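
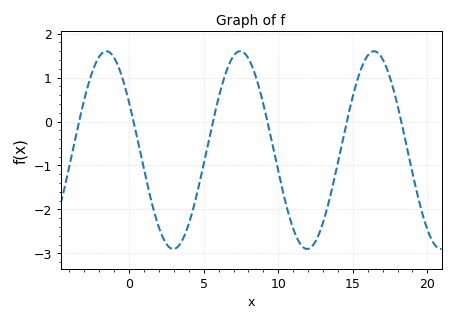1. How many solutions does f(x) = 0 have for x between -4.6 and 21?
6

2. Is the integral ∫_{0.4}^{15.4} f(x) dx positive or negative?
negative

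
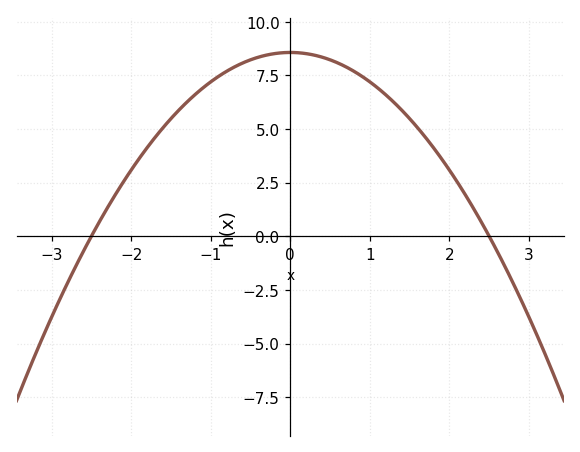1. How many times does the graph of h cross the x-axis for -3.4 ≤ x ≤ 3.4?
2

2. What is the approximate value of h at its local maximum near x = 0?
8.56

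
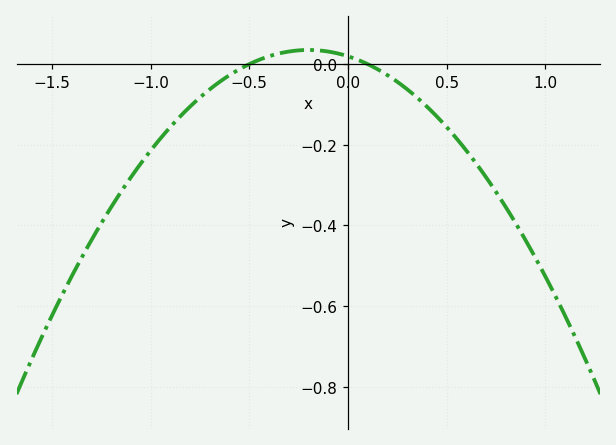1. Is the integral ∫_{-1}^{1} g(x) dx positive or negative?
negative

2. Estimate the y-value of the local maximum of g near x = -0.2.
0.04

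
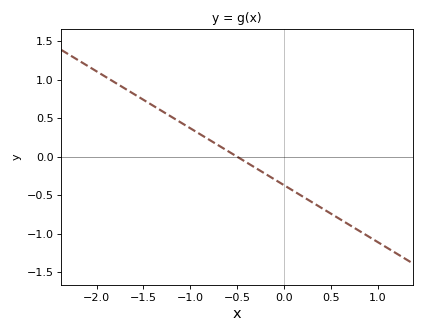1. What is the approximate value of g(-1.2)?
0.518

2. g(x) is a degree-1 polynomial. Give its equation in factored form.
y = -0.74(x + 0.5)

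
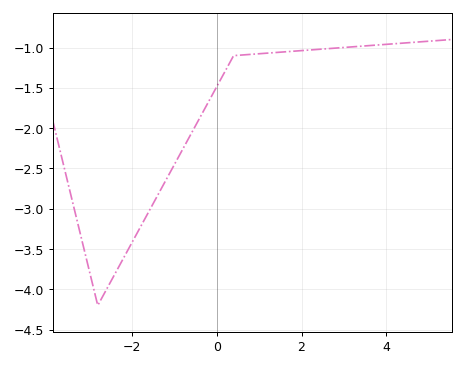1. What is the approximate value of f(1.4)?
-1.06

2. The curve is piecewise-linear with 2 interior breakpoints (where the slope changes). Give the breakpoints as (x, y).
(-2.8, -4.2); (0.4, -1.1)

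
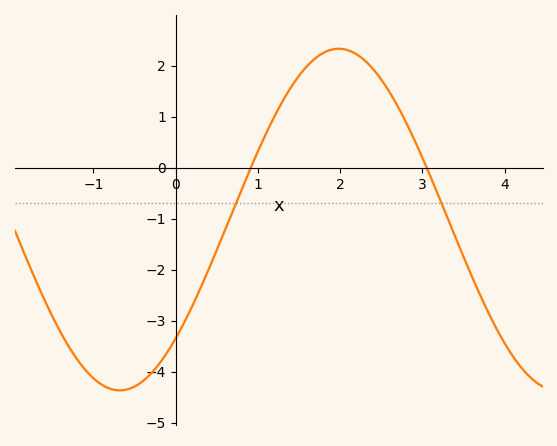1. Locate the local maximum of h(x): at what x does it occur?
1.98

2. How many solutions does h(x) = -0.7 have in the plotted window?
2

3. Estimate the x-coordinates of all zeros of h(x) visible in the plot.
0.915, 3.05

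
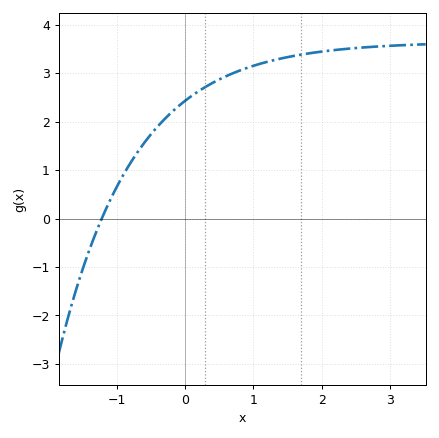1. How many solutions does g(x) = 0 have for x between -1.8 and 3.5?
1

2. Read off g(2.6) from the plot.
3.5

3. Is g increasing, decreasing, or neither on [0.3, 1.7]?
increasing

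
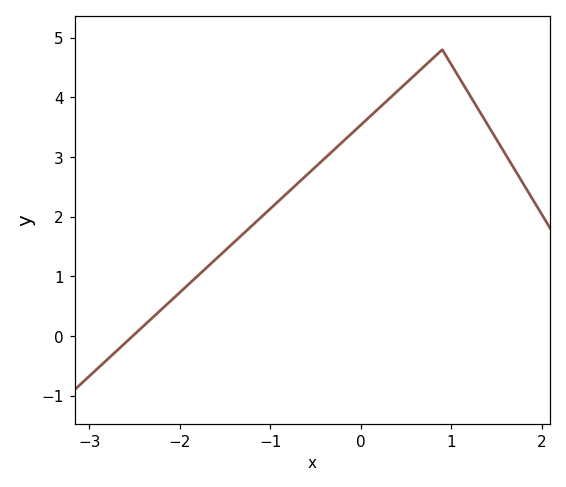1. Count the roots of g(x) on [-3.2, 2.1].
1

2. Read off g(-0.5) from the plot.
2.83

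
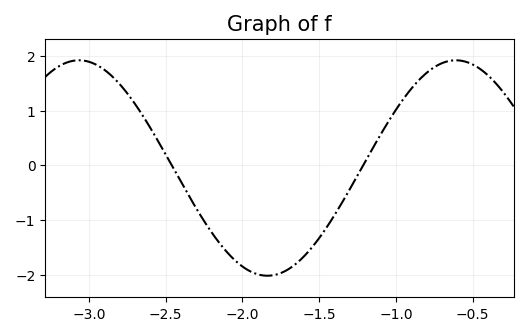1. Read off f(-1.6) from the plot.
-1.7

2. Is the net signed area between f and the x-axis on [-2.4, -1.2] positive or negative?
negative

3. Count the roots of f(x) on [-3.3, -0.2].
2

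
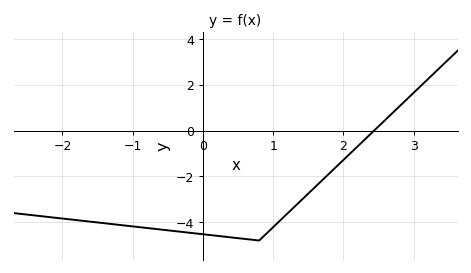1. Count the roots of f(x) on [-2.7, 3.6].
1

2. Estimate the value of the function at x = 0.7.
-4.77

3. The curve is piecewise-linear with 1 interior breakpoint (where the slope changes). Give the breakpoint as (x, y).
(0.8, -4.8)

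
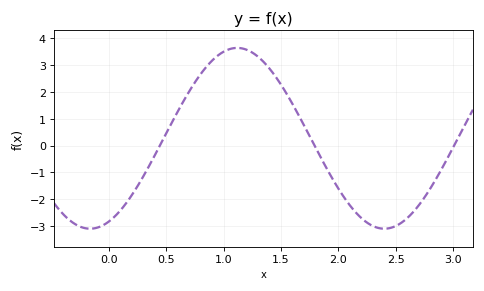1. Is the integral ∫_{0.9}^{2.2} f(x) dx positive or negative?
positive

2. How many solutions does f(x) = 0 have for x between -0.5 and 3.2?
3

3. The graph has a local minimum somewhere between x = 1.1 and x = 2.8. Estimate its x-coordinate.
2.4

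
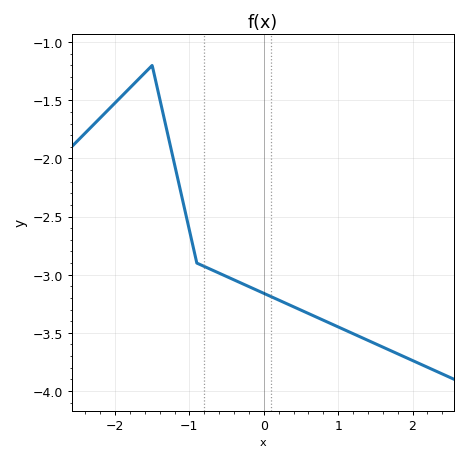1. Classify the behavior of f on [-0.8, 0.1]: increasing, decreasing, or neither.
decreasing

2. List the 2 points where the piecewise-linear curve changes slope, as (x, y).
(-1.5, -1.2); (-0.9, -2.9)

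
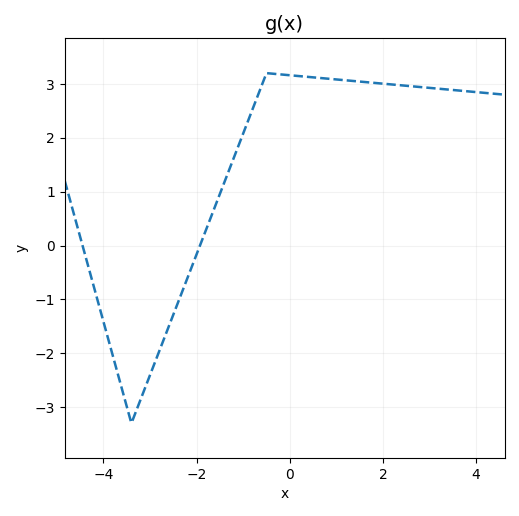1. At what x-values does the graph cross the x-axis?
-4.4, -2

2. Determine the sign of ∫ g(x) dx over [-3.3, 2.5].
positive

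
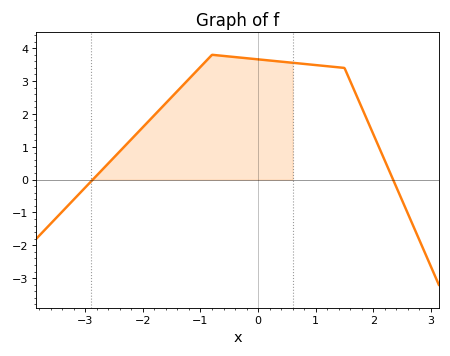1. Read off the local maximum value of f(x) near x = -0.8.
3.8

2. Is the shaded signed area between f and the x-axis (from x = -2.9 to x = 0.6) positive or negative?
positive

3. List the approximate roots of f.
-2.9, 2.3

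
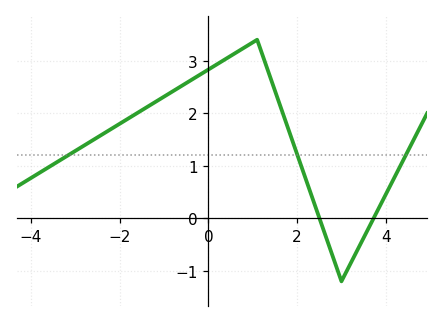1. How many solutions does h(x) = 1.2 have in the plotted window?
3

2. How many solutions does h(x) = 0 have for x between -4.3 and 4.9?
2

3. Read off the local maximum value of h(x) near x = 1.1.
3.4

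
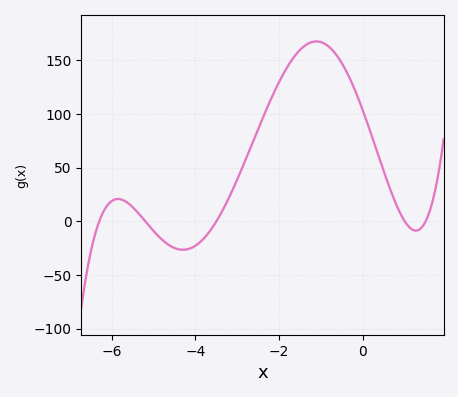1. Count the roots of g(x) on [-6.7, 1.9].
5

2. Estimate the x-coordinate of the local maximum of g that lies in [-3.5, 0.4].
-1.11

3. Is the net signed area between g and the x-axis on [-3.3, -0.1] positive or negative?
positive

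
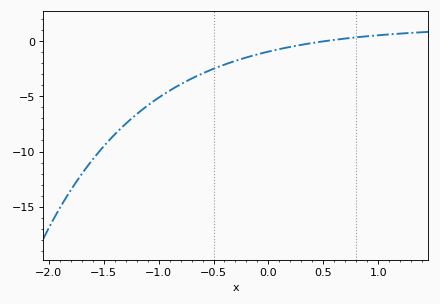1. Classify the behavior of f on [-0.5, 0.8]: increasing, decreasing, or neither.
increasing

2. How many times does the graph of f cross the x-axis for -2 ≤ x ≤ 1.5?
1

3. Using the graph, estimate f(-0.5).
-2.5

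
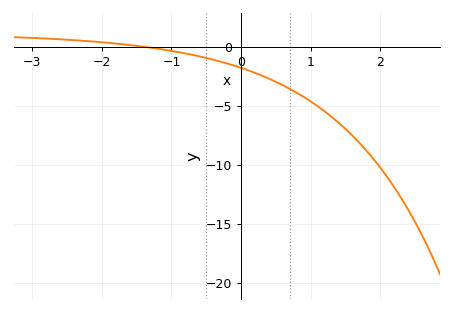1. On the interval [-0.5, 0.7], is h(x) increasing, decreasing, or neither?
decreasing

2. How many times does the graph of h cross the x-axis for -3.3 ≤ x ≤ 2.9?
1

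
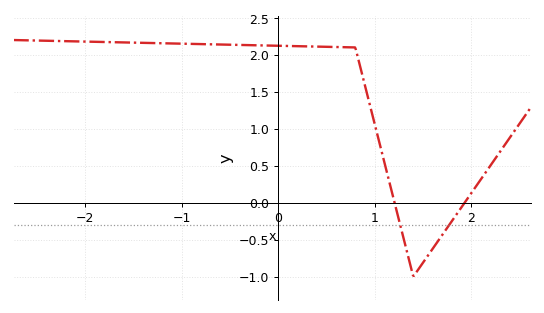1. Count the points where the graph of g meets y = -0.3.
2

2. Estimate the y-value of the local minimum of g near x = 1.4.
-1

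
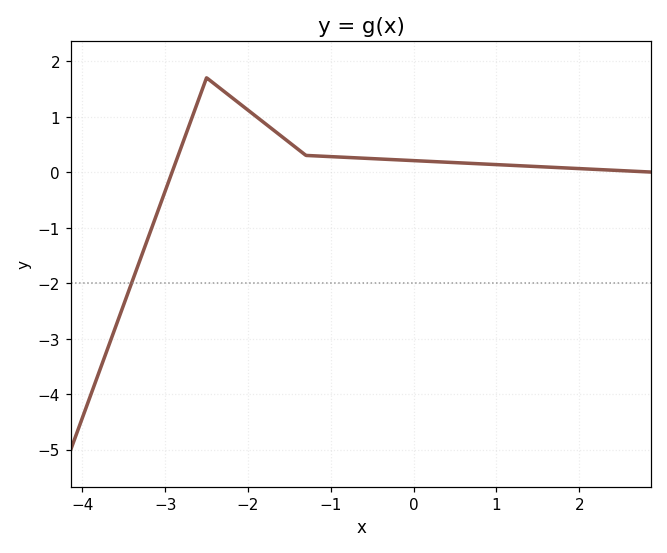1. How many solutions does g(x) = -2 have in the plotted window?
1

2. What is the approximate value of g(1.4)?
0.106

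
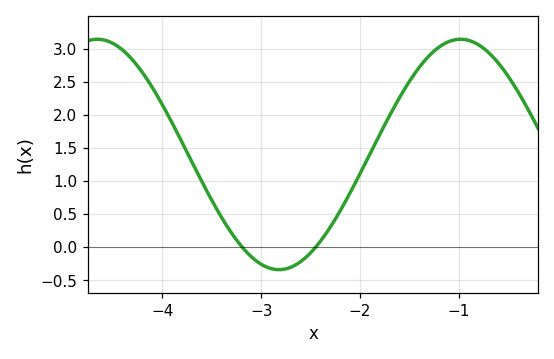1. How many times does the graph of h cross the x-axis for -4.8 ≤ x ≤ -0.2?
2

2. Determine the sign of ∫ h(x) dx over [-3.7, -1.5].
positive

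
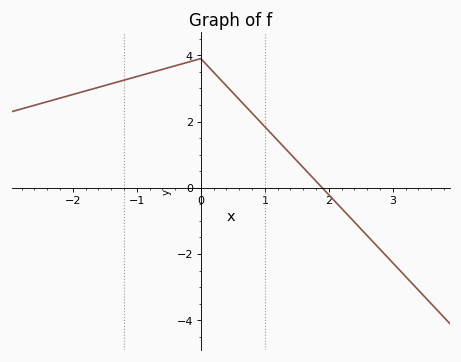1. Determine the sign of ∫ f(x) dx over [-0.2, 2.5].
positive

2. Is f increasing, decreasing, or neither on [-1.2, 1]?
neither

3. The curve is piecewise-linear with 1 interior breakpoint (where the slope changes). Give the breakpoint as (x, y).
(0, 3.9)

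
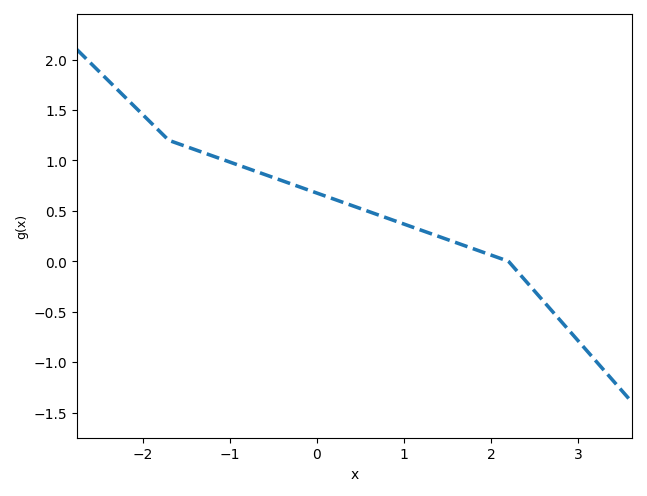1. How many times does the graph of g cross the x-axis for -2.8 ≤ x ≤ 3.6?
1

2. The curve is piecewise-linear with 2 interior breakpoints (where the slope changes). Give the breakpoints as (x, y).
(-1.7, 1.2); (2.2, 0)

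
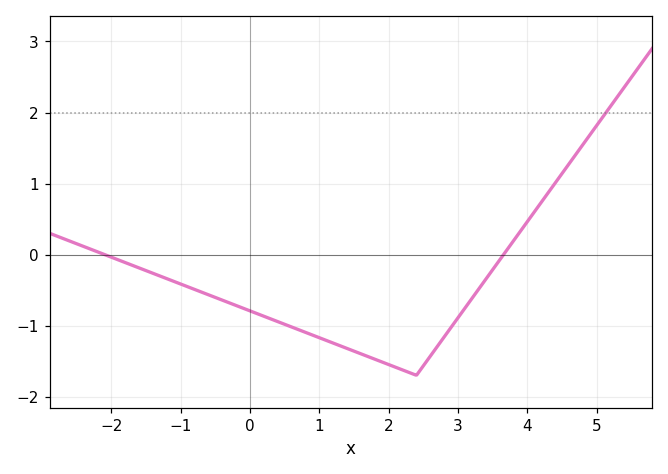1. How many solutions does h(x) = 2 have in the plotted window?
1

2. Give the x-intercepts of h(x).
-2, 3.6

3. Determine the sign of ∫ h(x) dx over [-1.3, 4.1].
negative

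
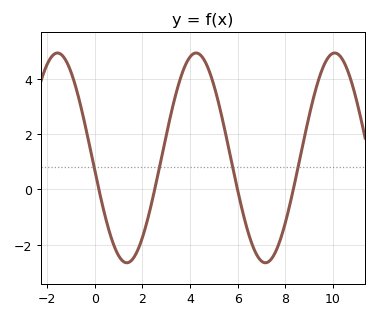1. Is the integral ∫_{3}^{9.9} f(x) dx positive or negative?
positive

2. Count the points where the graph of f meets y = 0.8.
4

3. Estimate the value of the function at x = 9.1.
3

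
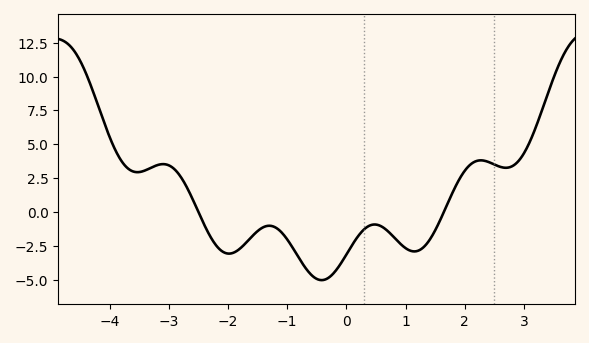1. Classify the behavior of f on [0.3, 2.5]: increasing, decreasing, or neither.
neither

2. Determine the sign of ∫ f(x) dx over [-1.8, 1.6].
negative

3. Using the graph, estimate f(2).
3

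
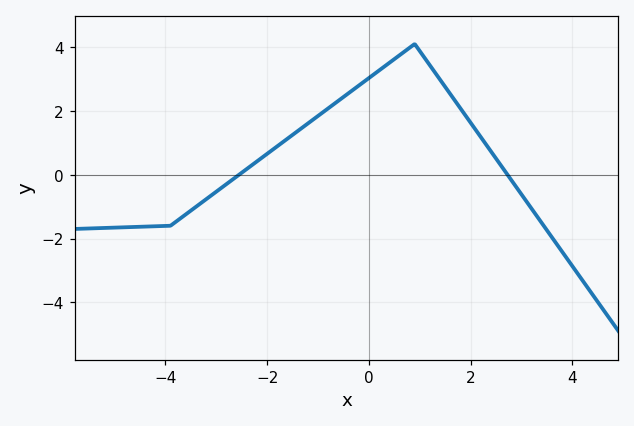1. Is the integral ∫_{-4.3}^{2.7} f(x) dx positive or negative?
positive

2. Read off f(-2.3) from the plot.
0.4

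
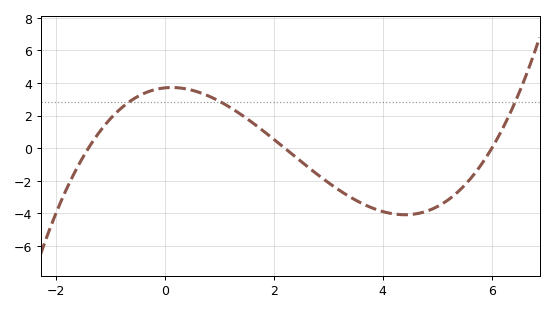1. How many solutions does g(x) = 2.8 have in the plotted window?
3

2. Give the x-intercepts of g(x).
-1.4, 2.2, 6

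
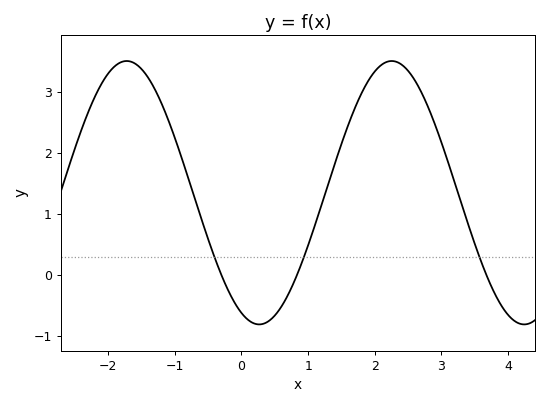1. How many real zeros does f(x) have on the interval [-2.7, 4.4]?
3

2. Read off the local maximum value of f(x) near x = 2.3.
3.5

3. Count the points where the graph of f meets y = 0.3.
3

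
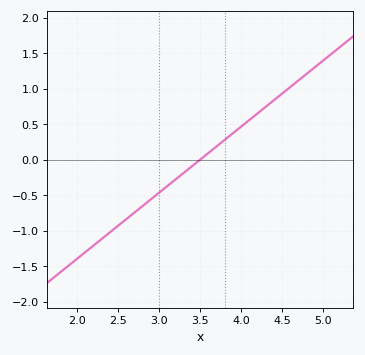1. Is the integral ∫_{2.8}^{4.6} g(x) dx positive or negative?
positive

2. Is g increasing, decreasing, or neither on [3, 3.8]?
increasing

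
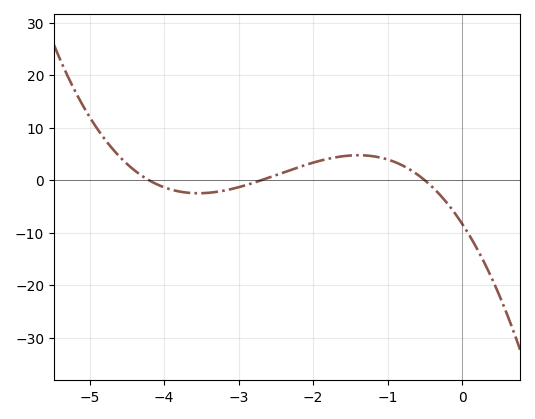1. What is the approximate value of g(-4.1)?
-0.736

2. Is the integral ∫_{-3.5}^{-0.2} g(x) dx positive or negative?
positive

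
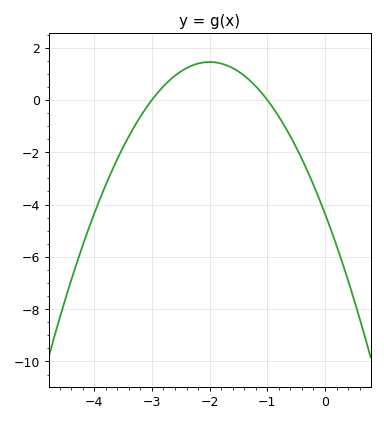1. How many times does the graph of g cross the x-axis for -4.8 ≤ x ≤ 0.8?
2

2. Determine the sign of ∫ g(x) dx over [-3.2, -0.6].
positive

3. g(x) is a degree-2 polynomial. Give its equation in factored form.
y = -1.45(x + 3)(x + 1)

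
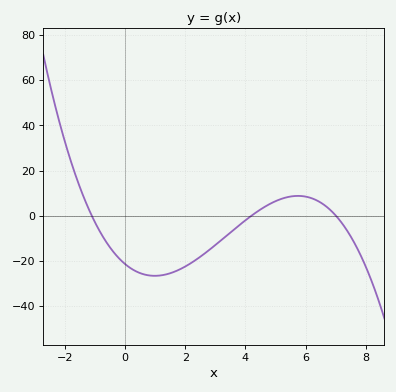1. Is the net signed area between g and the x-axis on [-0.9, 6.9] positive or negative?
negative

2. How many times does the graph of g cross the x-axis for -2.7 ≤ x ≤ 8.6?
3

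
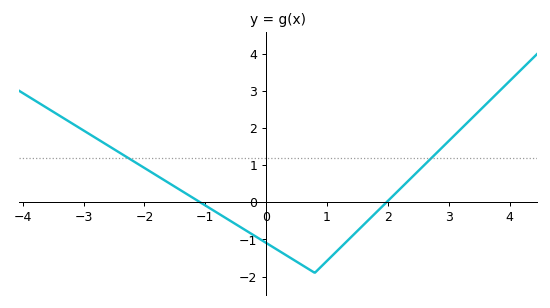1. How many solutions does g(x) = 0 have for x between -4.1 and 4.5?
2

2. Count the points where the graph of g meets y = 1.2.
2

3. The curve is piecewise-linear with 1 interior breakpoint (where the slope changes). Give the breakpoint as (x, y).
(0.8, -1.9)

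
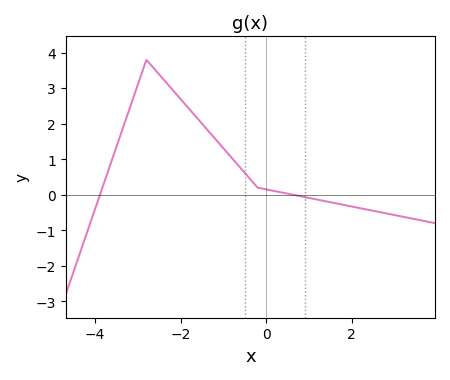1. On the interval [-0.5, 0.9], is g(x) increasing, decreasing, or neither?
decreasing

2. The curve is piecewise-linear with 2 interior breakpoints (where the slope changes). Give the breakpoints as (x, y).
(-2.8, 3.8); (-0.2, 0.2)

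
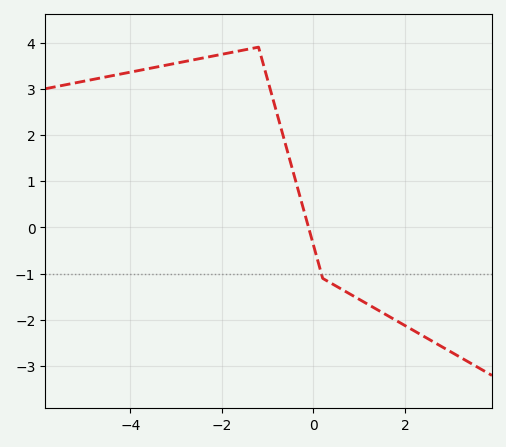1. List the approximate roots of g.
-0.2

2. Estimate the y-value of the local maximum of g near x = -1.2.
3.9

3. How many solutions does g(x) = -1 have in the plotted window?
1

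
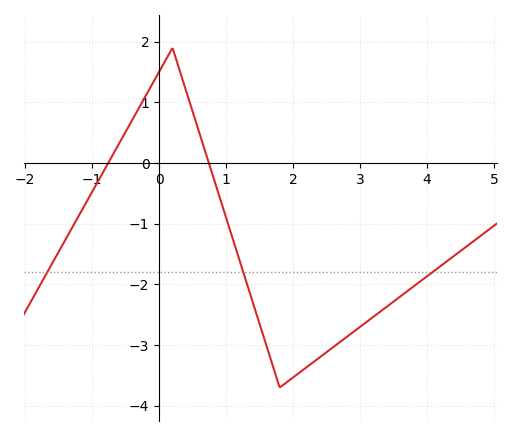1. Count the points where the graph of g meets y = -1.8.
3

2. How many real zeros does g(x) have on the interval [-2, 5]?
2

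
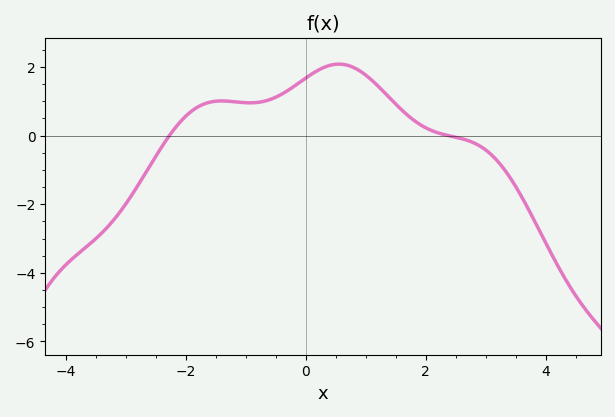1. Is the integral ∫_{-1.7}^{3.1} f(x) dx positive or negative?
positive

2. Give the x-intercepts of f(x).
-2.2, 2.4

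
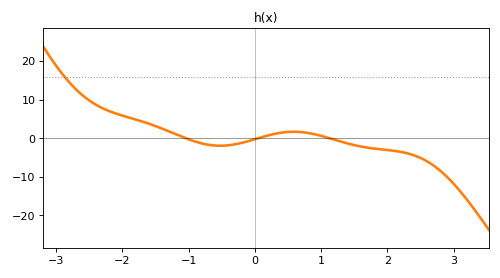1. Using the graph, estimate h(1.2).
-0.397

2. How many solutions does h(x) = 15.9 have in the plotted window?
1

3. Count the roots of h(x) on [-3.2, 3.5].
3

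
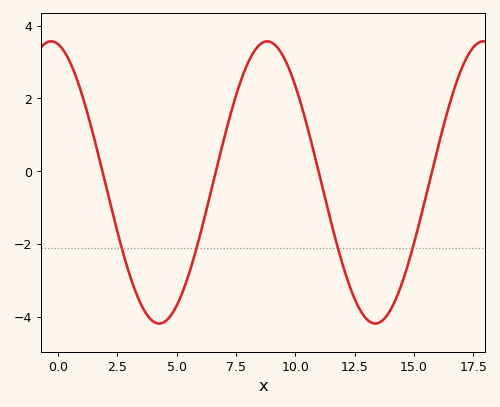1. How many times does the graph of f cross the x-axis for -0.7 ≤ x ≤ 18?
4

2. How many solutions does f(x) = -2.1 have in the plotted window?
4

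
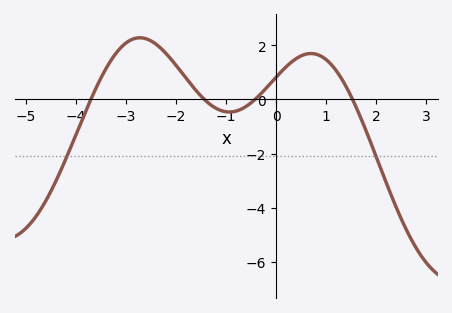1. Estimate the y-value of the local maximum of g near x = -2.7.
2.28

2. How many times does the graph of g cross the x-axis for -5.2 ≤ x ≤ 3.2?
4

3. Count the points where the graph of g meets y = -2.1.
2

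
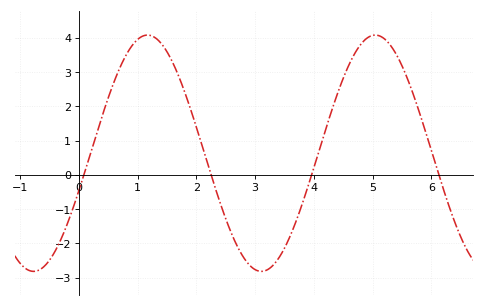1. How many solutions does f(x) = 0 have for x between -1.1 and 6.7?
4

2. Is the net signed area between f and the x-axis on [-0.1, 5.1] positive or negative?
positive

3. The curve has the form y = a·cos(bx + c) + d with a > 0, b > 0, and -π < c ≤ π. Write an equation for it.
y = 3.45cos(1.62x - 1.89) + 0.63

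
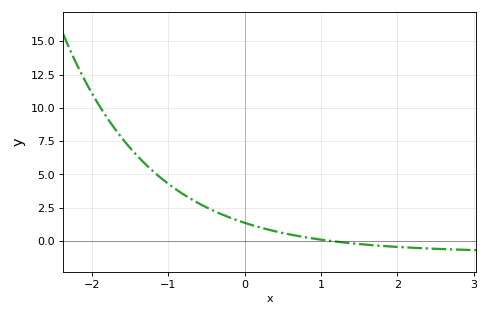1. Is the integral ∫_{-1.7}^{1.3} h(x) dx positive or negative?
positive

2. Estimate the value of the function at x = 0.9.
0.2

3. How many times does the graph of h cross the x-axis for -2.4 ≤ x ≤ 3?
1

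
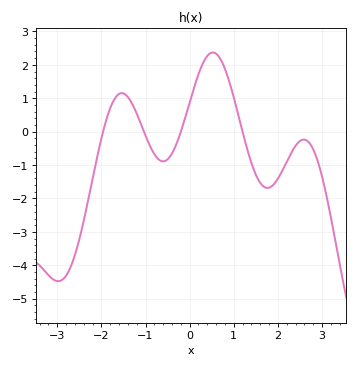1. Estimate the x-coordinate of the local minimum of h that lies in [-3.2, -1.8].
-2.98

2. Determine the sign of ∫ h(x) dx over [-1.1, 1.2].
positive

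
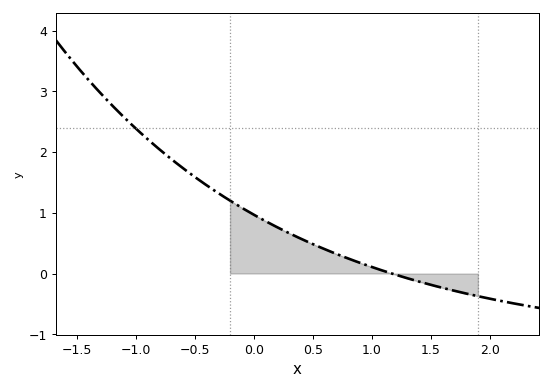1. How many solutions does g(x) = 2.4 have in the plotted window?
1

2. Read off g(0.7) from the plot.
0.323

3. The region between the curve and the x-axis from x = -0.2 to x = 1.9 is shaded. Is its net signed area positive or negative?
positive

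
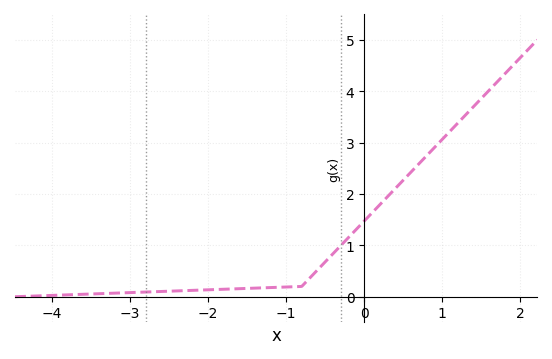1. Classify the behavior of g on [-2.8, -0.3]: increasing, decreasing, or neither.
increasing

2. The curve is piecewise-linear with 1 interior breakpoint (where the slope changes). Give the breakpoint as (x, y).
(-0.8, 0.2)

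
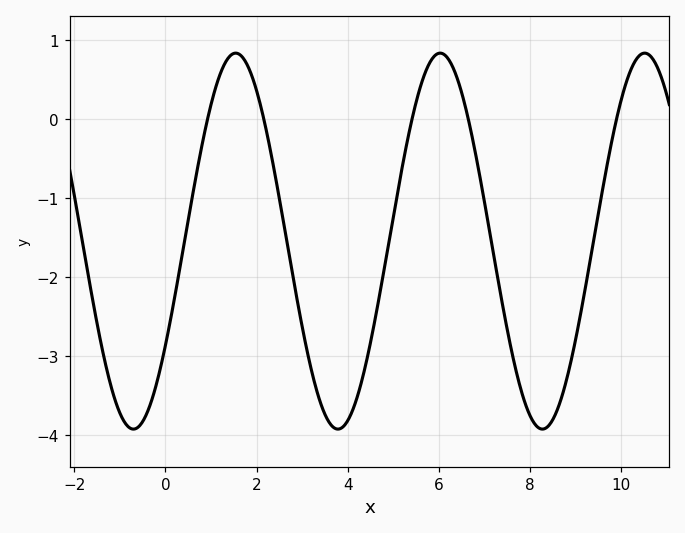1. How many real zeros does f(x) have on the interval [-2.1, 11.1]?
5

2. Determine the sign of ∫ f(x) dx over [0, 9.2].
negative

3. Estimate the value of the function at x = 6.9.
-0.7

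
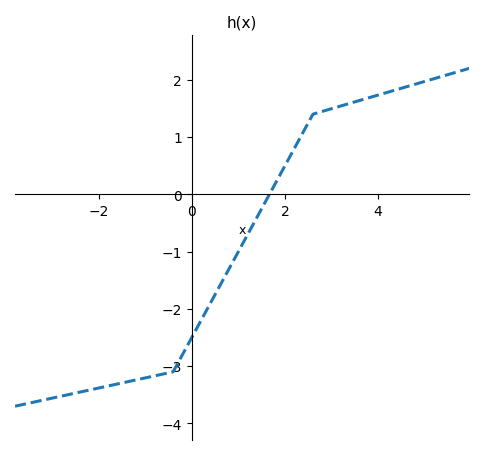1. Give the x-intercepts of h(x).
1.6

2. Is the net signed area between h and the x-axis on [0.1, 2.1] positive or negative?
negative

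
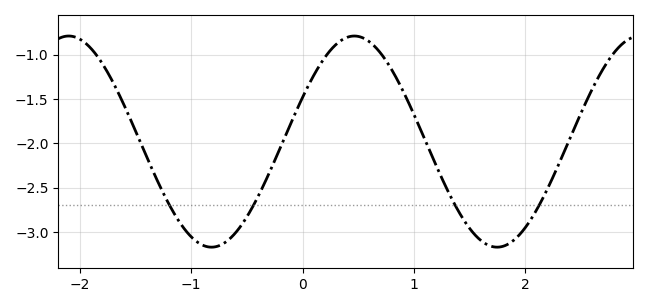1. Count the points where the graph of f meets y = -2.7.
4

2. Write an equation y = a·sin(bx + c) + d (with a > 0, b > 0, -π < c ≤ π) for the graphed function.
y = 1.19sin(2.45x + 0.432) - 1.98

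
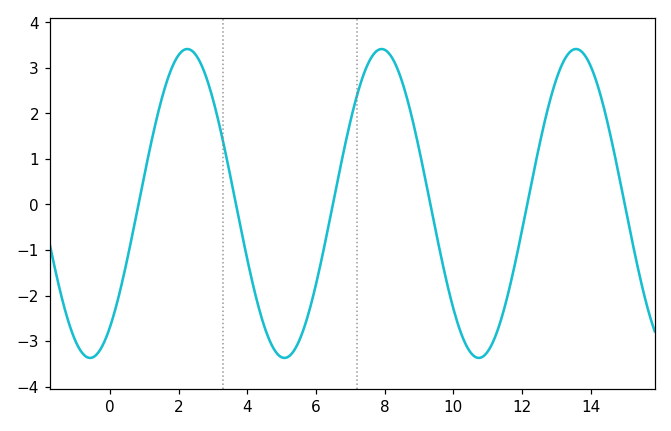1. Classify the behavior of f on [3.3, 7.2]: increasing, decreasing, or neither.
neither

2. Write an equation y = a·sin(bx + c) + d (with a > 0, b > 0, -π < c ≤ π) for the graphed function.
y = 3.39sin(1.1x - 0.93) + 0.02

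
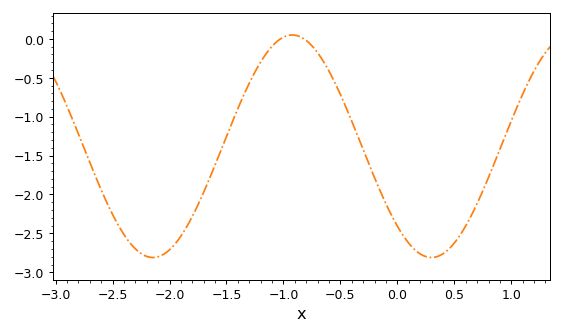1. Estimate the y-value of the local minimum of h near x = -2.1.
-2.81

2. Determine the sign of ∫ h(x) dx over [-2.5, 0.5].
negative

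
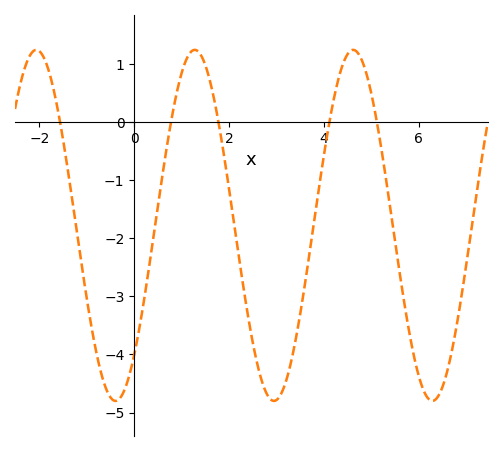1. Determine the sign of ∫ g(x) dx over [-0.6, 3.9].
negative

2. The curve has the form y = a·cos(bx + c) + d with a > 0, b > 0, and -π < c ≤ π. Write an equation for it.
y = 3.02cos(1.88x - 2.4) - 1.78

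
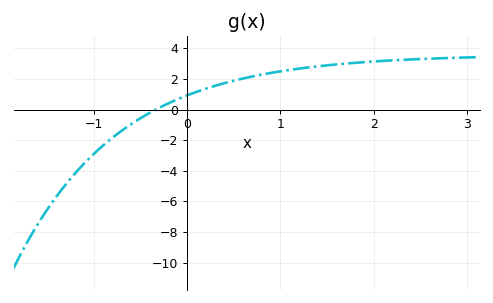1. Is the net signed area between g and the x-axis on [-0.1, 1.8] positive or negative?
positive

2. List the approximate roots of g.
-0.3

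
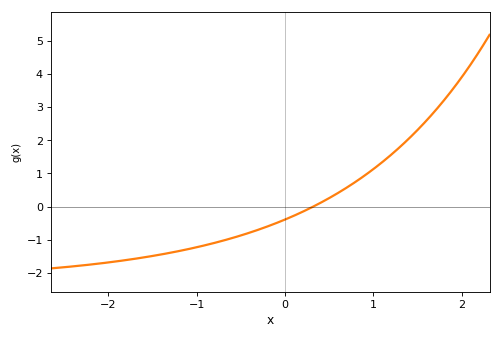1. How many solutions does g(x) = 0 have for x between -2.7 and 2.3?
1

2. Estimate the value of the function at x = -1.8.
-1.61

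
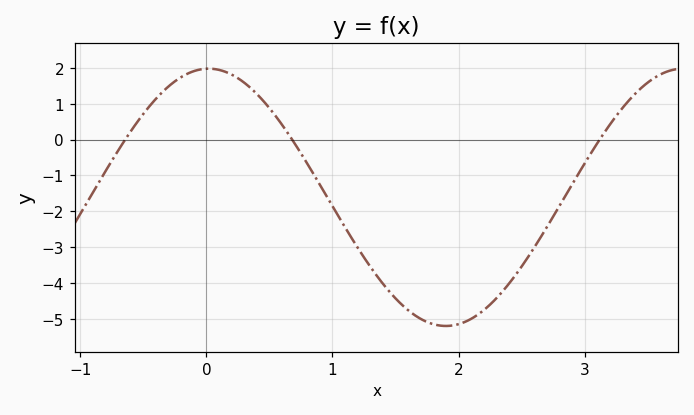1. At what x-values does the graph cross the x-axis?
-0.644, 0.681, 3.12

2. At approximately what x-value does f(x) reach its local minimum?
1.9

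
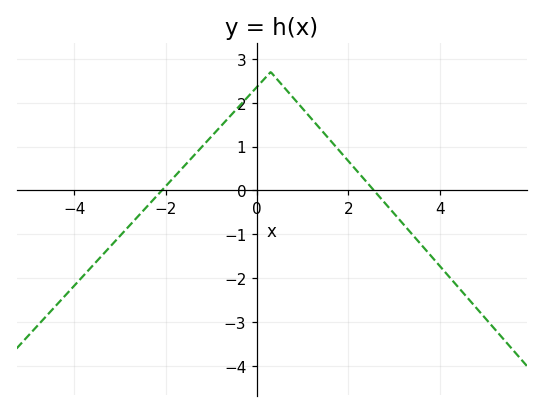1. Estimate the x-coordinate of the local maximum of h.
0.4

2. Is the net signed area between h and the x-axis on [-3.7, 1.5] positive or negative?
positive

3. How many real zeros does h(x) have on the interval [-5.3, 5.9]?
2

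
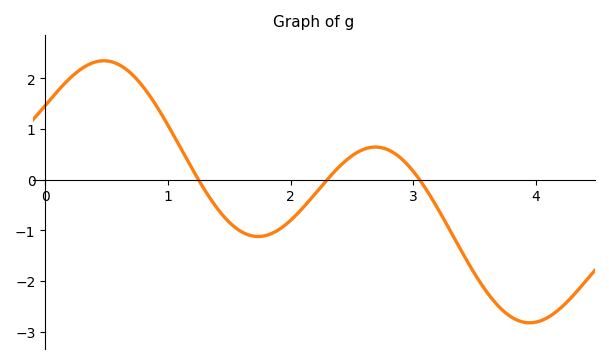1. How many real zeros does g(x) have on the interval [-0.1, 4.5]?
3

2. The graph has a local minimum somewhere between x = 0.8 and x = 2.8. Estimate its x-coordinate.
1.7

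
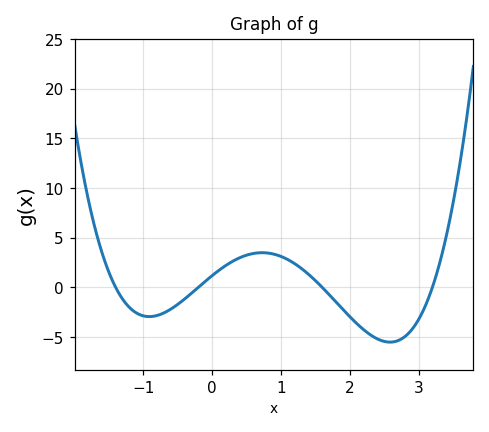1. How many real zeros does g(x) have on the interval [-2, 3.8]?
4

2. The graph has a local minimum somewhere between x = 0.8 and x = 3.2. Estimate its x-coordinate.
2.6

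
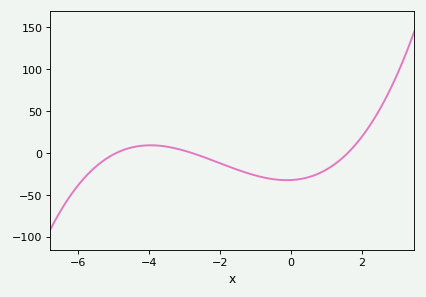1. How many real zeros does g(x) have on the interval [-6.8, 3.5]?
3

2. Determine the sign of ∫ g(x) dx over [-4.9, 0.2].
negative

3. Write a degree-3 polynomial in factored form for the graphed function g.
y = 1.48(x + 4.9)(x + 2.8)(x - 1.6)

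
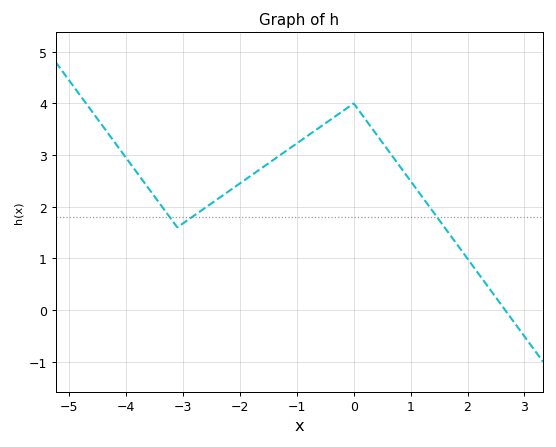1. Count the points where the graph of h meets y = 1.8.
3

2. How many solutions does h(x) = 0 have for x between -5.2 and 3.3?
1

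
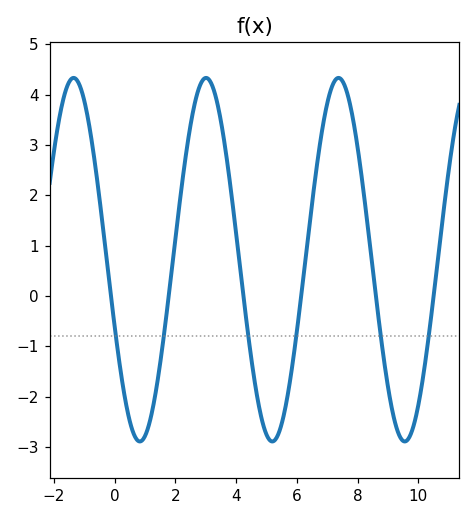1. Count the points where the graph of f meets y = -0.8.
6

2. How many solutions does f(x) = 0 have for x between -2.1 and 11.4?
6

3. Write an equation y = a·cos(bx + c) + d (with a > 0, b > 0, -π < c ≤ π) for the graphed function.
y = 3.61cos(1.4x + 2) + 0.72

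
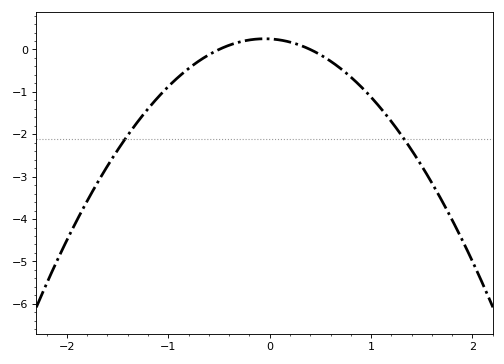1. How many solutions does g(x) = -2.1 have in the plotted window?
2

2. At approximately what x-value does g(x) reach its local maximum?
-0.05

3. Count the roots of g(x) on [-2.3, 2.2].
2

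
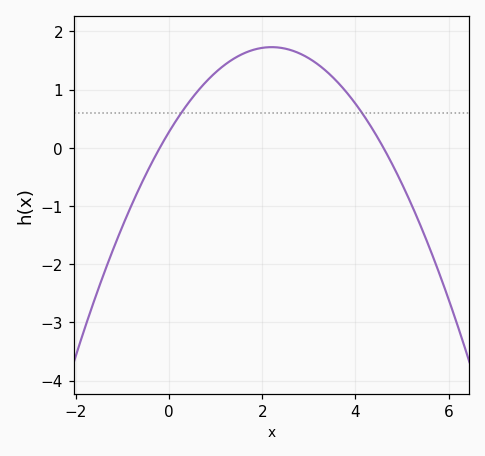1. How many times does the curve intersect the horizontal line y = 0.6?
2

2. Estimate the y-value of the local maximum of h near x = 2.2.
1.7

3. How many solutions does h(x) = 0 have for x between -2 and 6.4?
2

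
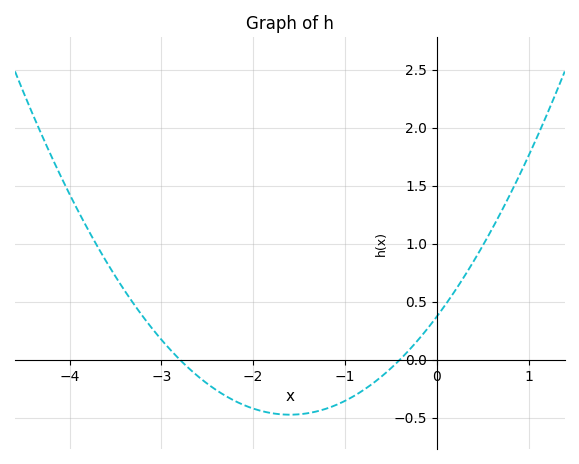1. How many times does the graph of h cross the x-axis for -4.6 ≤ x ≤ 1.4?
2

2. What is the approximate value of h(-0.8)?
-0.264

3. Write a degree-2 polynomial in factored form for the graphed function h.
y = 0.33(x + 2.8)(x + 0.4)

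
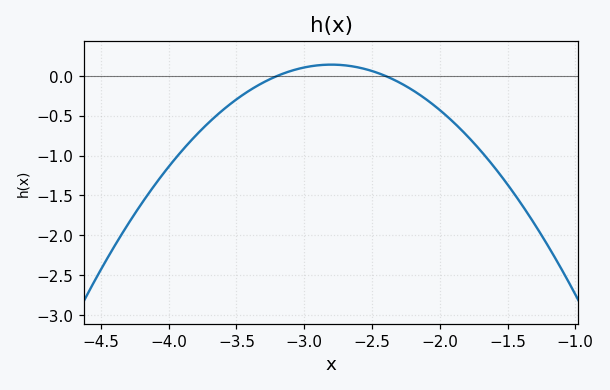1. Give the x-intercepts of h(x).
-3.2, -2.4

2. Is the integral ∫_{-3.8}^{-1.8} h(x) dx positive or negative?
negative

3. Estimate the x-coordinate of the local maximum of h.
-2.8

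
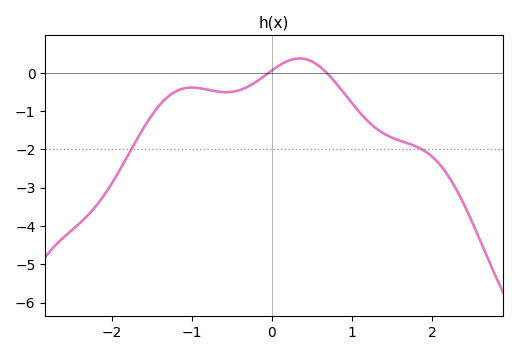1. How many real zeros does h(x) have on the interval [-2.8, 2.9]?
2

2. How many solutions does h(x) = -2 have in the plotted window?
2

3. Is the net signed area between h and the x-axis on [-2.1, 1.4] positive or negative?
negative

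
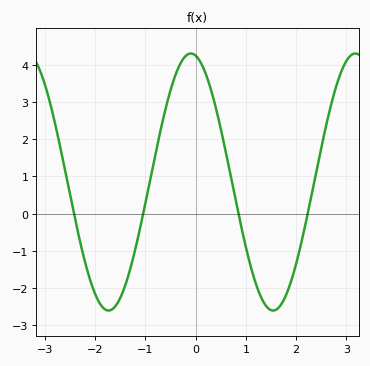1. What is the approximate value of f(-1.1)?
-0.364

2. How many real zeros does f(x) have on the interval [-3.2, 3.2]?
4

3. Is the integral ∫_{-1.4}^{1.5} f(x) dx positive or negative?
positive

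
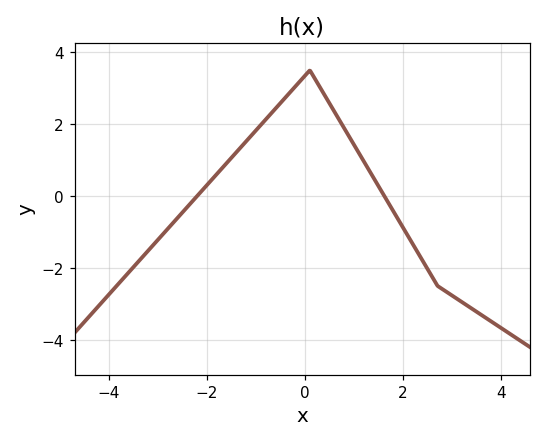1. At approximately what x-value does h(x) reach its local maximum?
0.099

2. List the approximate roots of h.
-2.2, 1.62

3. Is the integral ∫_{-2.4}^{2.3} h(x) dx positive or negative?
positive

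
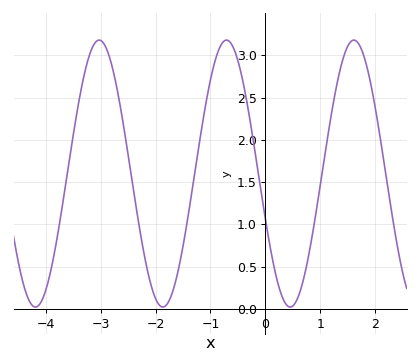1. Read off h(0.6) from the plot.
0.147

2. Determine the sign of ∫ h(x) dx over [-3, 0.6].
positive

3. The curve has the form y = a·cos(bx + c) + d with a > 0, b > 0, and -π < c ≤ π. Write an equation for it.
y = 1.58cos(2.71x + 1.92) + 1.6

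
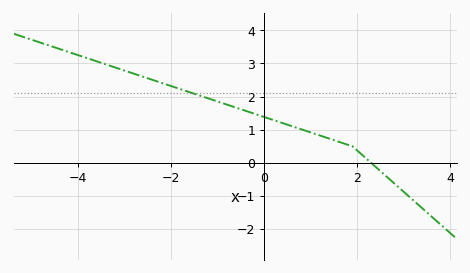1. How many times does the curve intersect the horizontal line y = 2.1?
1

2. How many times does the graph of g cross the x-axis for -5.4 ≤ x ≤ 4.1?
1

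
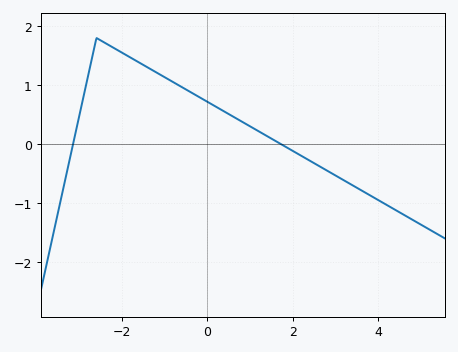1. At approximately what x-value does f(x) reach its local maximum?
-2.6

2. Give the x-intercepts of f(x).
-3.2, 1.8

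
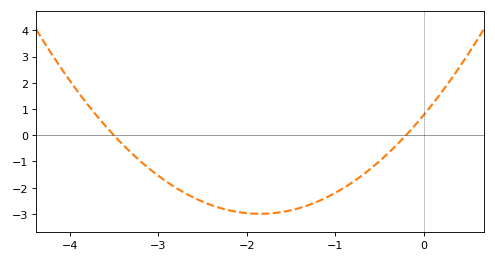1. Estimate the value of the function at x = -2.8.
-2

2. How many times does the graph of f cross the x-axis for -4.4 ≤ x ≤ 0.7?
2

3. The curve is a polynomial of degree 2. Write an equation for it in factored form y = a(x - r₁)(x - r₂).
y = 1.1(x + 3.5)(x + 0.2)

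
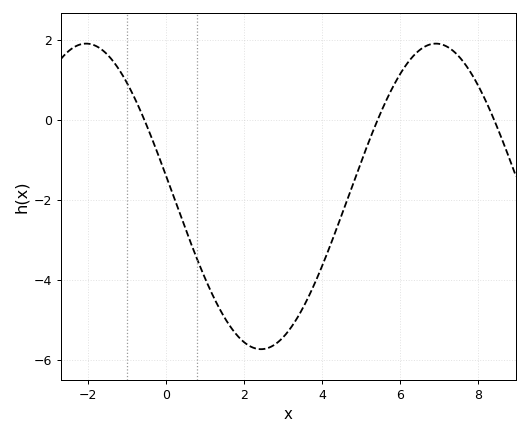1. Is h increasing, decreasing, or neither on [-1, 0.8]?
decreasing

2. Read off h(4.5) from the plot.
-2.4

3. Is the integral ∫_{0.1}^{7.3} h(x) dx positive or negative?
negative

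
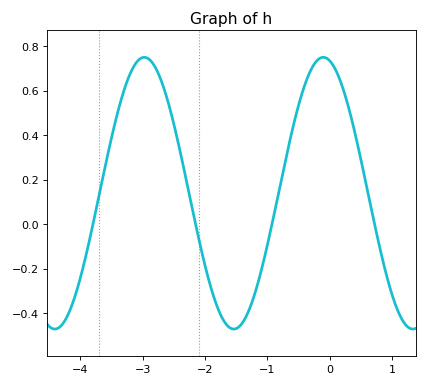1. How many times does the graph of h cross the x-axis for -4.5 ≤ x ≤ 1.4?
4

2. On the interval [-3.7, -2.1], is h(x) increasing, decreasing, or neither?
neither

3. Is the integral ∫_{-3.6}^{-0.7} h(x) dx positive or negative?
positive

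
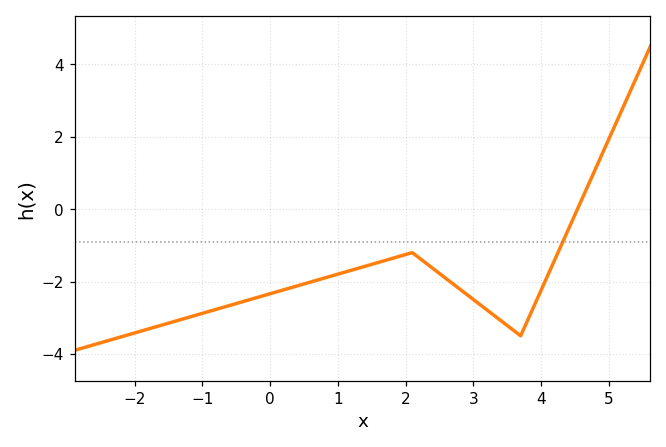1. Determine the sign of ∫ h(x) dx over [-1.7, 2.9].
negative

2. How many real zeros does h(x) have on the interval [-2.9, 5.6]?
1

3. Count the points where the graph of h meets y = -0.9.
1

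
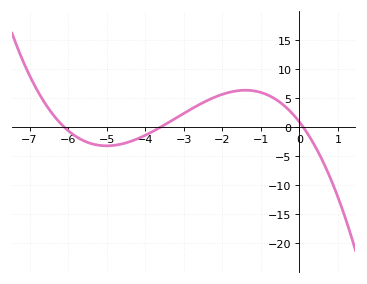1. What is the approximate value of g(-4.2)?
-2.01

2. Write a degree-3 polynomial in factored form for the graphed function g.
y = -0.41(x + 6.1)(x + 3.6)(x - 0.1)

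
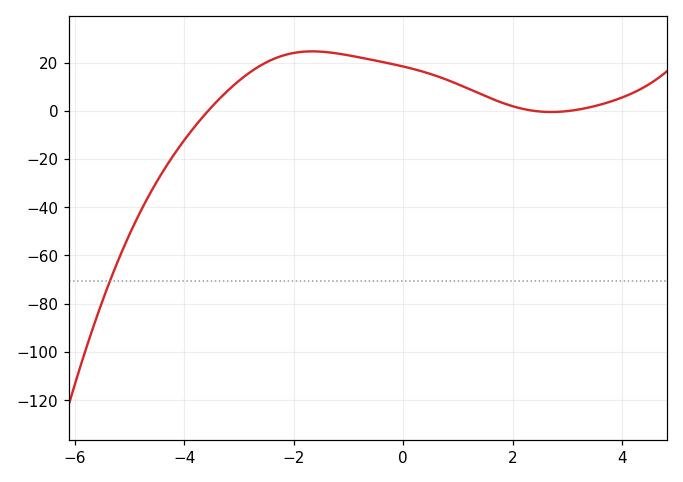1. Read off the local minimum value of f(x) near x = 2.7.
-0.531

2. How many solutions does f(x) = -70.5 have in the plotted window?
1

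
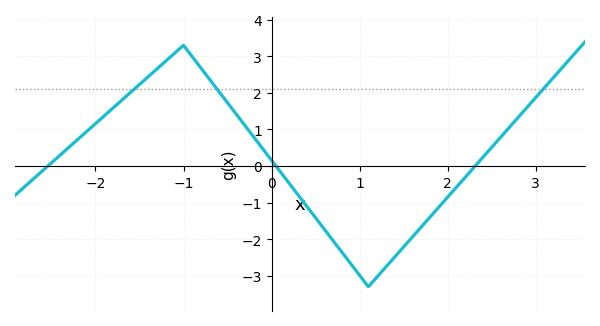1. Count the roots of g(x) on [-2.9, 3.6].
3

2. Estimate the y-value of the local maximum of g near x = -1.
3.3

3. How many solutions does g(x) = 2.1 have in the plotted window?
3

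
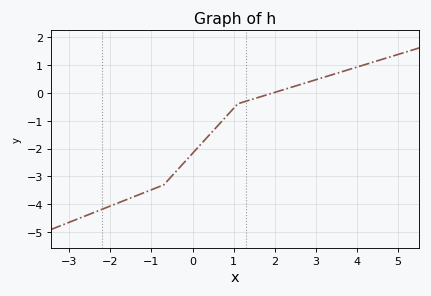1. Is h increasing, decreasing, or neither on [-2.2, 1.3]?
increasing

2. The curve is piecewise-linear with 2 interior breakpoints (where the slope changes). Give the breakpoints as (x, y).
(-0.7, -3.3); (1.1, -0.4)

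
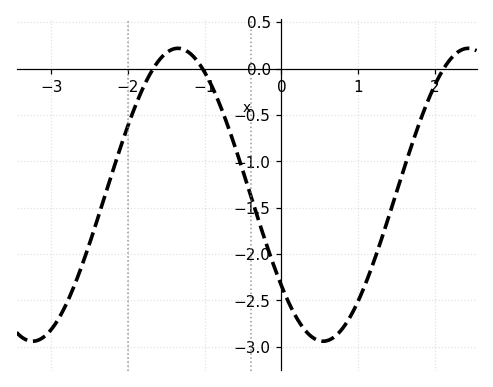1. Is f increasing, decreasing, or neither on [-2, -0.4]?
neither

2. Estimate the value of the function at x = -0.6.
-0.85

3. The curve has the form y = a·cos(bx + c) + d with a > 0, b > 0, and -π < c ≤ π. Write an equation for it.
y = 1.58cos(1.7x + 2.2) - 1.36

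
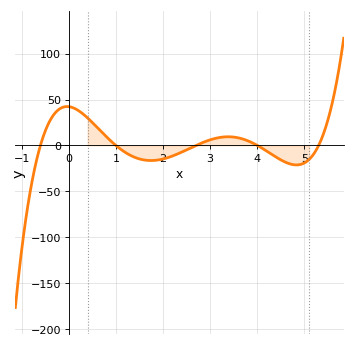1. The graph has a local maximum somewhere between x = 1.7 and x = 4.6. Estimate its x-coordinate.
3.4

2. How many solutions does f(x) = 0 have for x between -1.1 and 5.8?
5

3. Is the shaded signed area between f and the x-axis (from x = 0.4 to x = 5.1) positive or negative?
negative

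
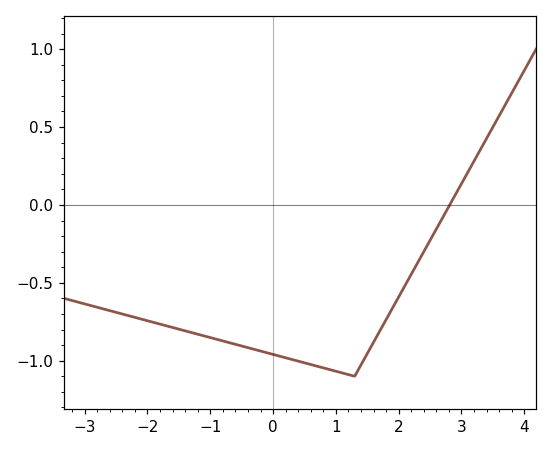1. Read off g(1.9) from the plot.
-0.664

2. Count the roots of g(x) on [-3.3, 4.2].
1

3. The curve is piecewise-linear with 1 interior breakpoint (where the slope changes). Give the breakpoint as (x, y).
(1.3, -1.1)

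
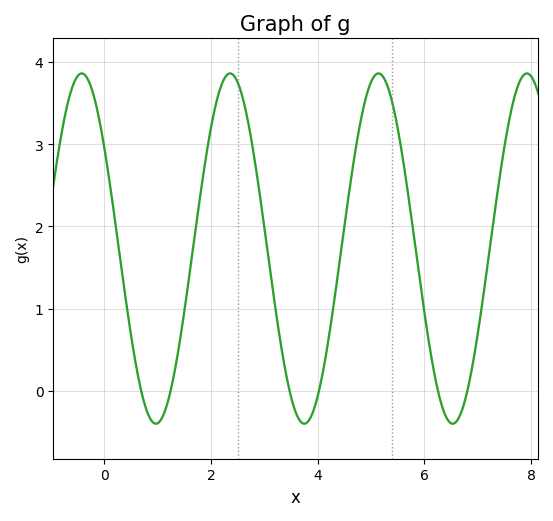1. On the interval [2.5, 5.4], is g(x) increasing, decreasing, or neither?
neither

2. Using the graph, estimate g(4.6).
2.5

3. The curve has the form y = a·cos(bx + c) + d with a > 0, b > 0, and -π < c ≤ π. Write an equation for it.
y = 2.13cos(2.3x + 0.95) + 1.73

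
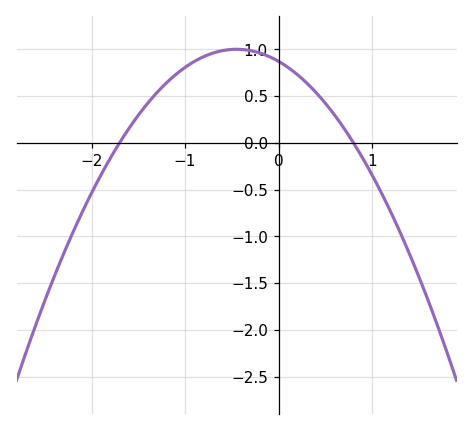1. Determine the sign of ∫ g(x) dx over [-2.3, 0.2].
positive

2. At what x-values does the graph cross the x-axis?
-1.7, 0.8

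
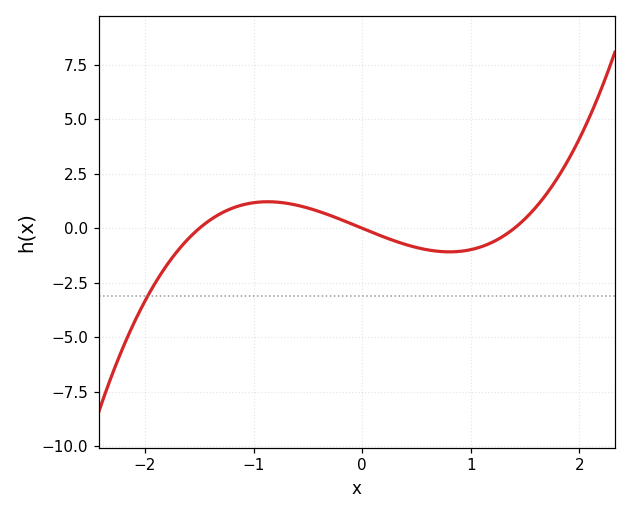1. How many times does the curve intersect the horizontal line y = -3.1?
1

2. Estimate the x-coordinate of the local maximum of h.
-0.9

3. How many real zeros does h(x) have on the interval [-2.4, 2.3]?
3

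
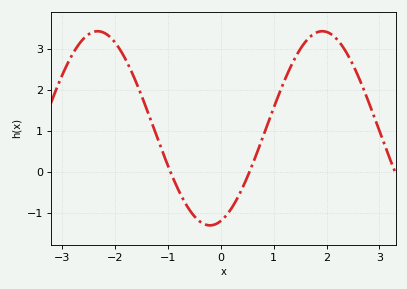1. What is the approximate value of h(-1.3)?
1.19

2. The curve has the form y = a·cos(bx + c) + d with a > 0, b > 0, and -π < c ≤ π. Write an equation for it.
y = 2.37cos(1.48x - 2.84) + 1.06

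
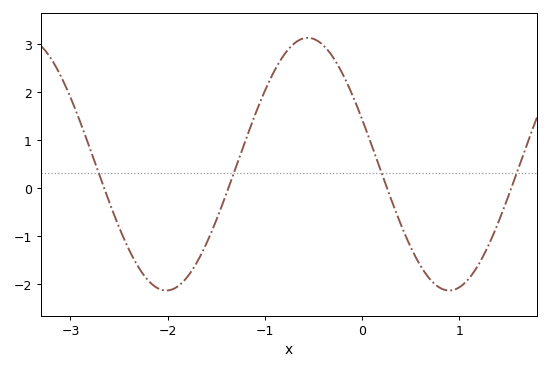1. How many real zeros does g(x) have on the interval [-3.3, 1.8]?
4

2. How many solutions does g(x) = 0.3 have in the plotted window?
4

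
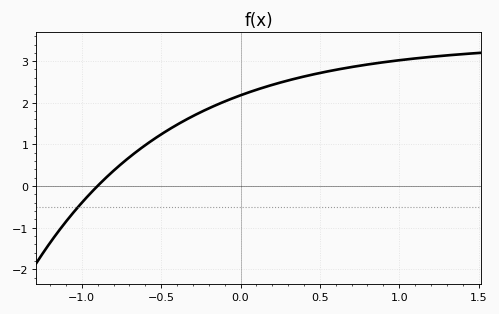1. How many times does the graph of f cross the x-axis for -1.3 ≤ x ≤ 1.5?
1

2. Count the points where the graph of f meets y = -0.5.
1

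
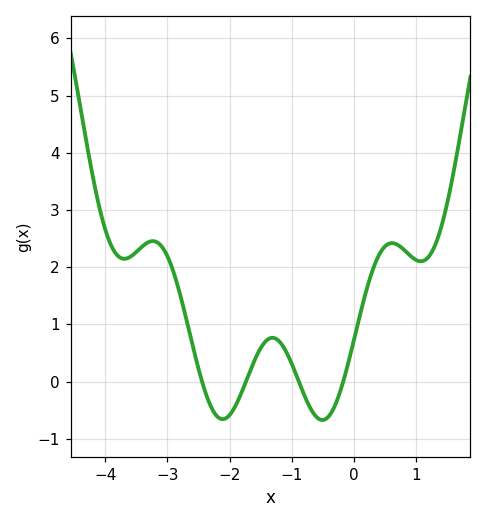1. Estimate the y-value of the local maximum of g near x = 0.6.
2.4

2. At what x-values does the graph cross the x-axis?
-2.4, -1.7, -0.9, -0.2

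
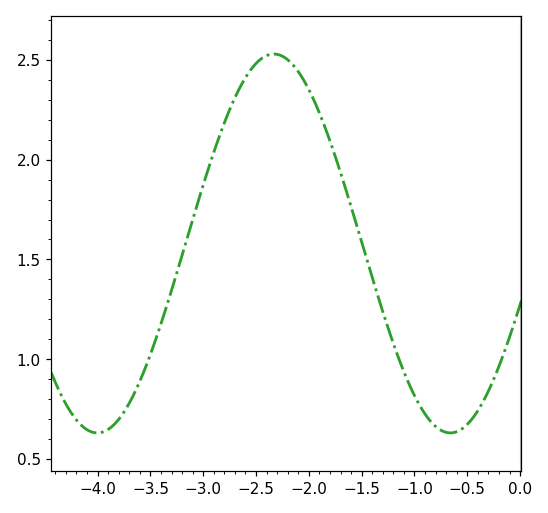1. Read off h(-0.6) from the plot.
0.636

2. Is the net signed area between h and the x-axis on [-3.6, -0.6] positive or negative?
positive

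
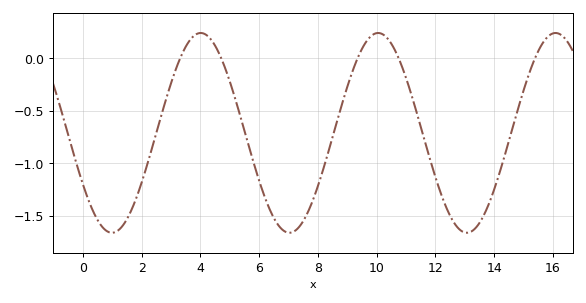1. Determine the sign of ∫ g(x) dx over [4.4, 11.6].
negative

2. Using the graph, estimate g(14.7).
-0.6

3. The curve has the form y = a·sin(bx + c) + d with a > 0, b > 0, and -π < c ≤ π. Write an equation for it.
y = 0.95sin(1x - 2.6) - 0.71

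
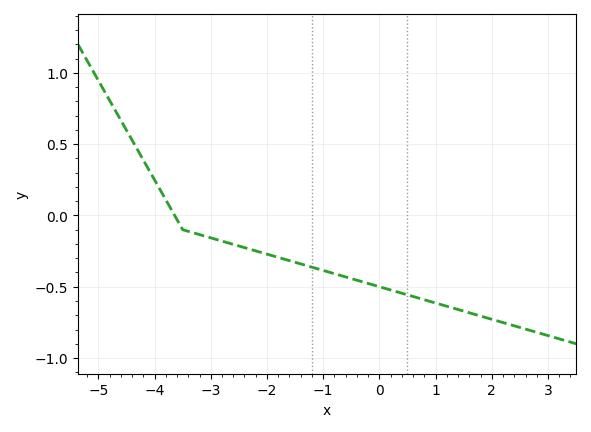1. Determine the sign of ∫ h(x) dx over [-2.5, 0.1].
negative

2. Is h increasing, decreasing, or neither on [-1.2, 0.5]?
decreasing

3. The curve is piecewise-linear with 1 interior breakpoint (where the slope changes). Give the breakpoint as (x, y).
(-3.5, -0.1)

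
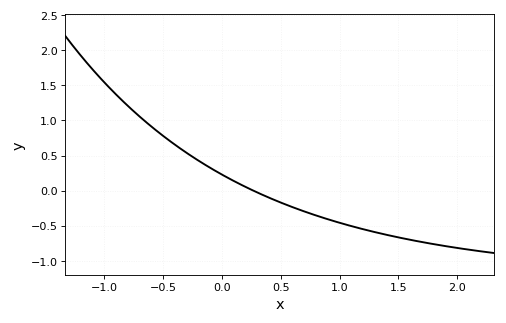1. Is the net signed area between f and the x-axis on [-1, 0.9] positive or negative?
positive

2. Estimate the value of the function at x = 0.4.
-0.1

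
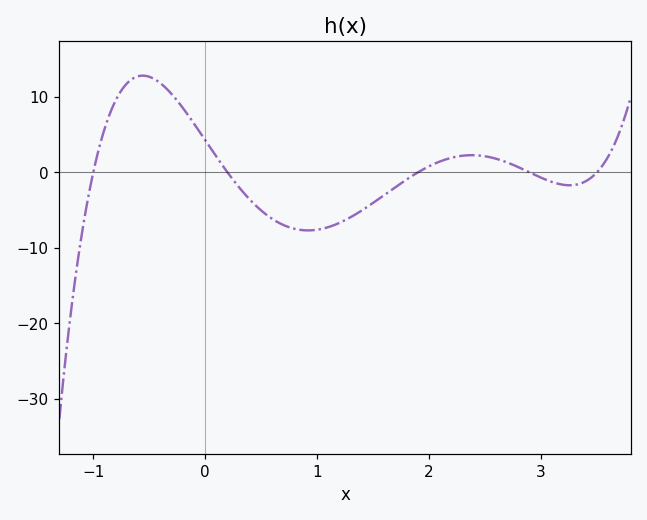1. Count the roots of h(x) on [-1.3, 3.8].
5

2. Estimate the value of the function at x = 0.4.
-3.61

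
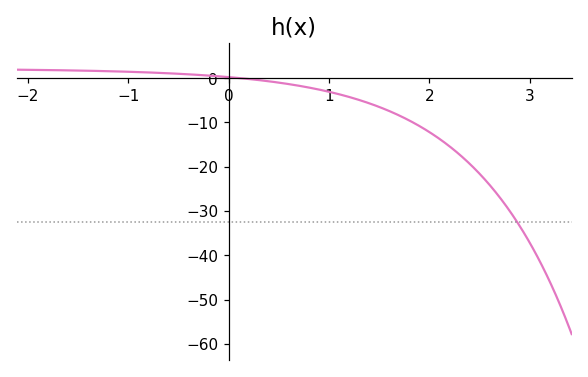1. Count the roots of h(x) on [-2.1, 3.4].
1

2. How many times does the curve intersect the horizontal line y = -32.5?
1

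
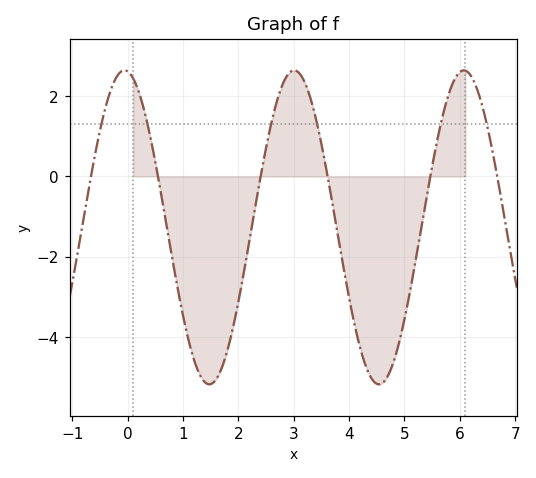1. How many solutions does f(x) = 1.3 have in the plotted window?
6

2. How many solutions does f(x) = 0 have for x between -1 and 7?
6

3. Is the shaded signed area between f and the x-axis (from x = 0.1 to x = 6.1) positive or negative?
negative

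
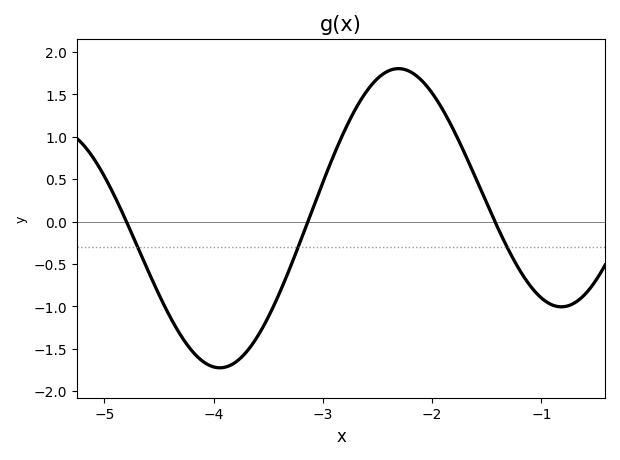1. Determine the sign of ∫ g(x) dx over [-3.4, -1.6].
positive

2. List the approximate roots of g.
-4.8, -3.14, -1.43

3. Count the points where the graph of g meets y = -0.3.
3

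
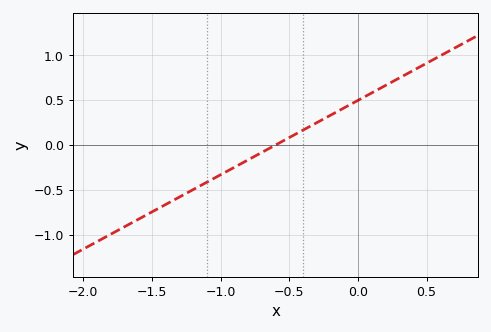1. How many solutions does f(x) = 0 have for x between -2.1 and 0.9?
1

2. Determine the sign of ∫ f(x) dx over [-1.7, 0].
negative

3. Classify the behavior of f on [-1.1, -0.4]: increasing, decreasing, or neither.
increasing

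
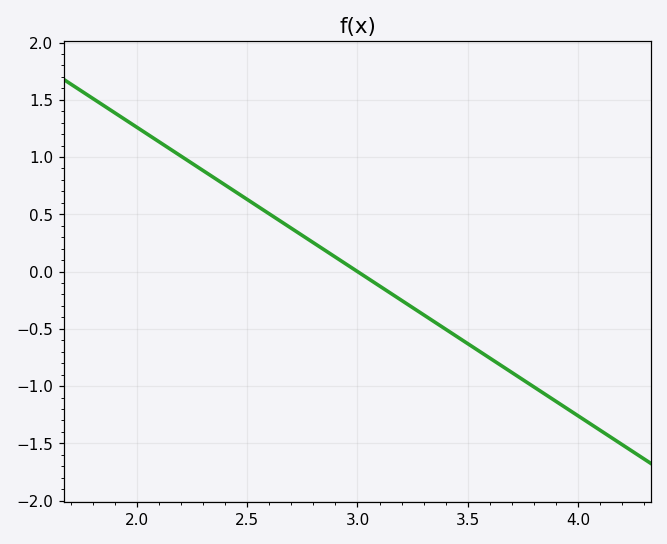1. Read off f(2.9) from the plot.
0.15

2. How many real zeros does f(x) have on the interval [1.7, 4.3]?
1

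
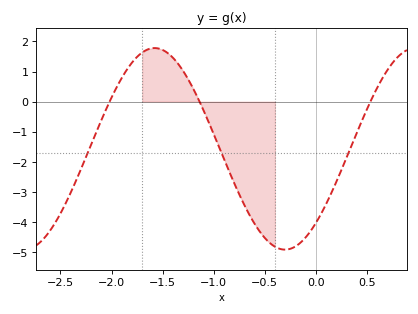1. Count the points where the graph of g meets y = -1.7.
3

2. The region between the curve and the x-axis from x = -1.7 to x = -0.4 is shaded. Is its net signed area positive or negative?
negative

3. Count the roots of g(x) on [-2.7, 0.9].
3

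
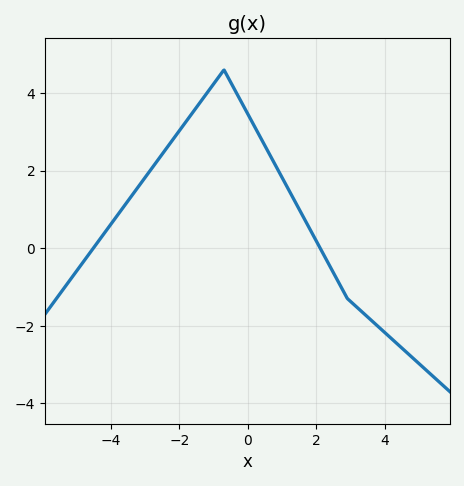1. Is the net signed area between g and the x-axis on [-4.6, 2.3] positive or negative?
positive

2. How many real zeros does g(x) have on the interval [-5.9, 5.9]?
2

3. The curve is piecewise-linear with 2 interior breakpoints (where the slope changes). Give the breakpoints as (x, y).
(-0.7, 4.6); (2.9, -1.3)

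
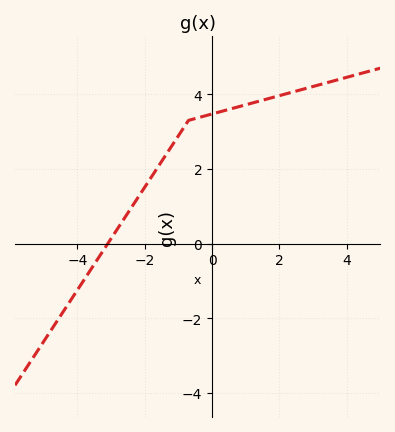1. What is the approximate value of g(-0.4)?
3.4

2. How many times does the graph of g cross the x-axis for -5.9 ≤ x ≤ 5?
1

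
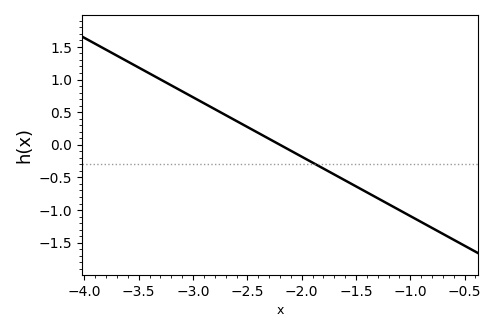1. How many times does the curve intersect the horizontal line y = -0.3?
1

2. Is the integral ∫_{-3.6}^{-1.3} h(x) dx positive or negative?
positive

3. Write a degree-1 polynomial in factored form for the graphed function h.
y = -0.91(x + 2.2)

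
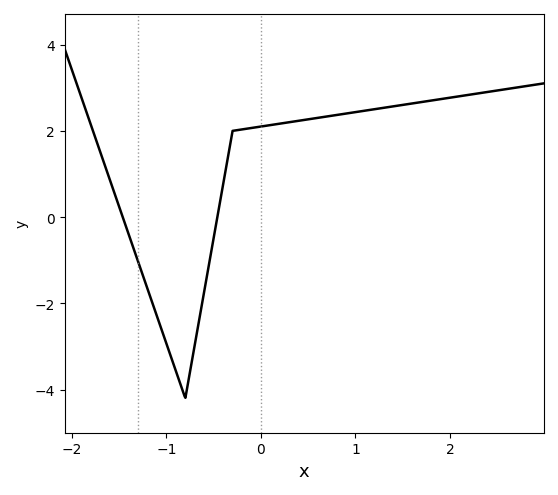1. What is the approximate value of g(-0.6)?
-1.8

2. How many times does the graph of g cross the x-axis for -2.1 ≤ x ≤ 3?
2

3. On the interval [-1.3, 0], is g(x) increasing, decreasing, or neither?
neither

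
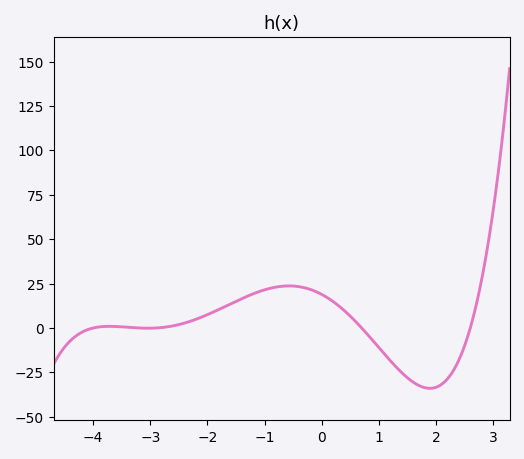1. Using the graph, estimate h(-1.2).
19.2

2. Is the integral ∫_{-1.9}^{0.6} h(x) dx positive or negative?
positive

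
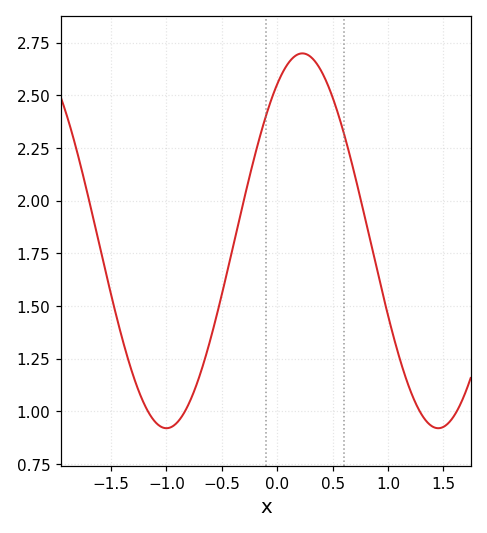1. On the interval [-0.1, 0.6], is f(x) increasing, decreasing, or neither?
neither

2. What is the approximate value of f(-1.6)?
1.78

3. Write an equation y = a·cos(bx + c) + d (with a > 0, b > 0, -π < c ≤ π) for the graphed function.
y = 0.89cos(2.56x - 0.582) + 1.81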